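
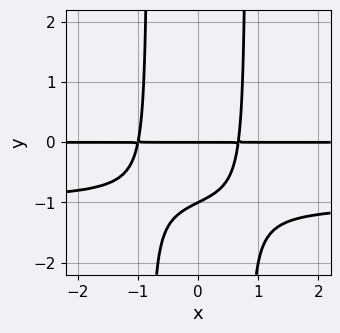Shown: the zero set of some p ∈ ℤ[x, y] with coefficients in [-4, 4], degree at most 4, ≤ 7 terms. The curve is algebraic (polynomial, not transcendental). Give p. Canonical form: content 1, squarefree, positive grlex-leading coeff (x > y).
(a) Degree: a generic line meets the curve in up to 4 points, so deg p = 4.
(b) From the axis intercepts and sections: the visible x-axis segment lies entirely on the curve; among the integer gridlines, it crosses the y-axis at y ∈ {-1, 0}.
(c) These observations pin down the coefficients.

3*x^2*y^2 + 3*x^2*y + x*y - 2*y^2 - 2*y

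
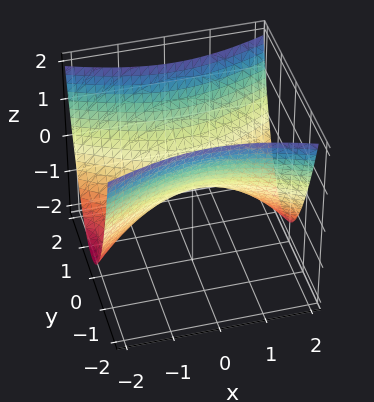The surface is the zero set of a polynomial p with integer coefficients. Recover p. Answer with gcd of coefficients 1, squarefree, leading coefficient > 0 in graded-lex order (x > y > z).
x^2 - 3*y^2 + 3*z

deg p = 2.
Symmetries: the y ↦ −y reflection is a symmetry, so y appears only in even powers; it's symmetric under x → −x, forcing even powers of x.
Reading off the gridlines: one y-axis crossing is at y = 0; it crosses the x-axis at the gridline x = 0; it meets the z-axis at z = 0 (among the integer gridlines).
Solving for integer coefficients yields p as stated.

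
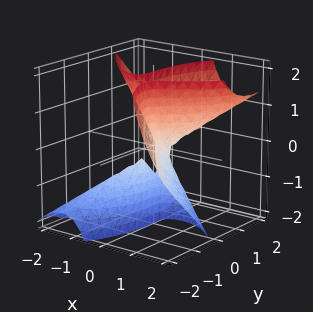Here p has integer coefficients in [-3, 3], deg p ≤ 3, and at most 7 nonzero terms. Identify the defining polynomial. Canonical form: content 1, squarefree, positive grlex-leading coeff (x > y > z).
1. deg p = 3.
2. From the visible intercepts: it crosses the y-axis at the gridline y = 0; every point of the z-axis in the box is on the surface; one x-axis crossing is at x = 0.
3. Together with the visible shape, these determine p as stated.

2*x^3 - 3*x*y*z - x*z^2 + y^3 - x^2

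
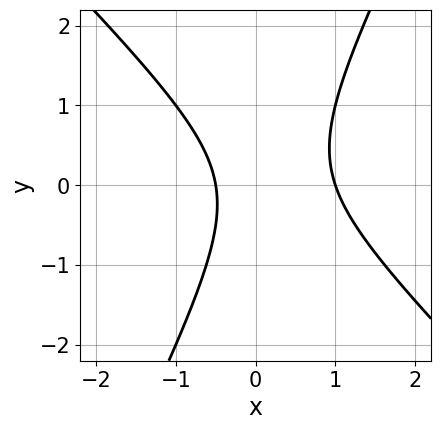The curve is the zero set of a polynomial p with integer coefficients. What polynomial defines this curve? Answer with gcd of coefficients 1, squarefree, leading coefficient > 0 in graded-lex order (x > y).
2*x^2 + x*y - y^2 - x - 1

1. deg p = 2.
2. Observable constraints: the curve avoids every integer y-axis point in the box; one x-axis crossing is at x = 1.
3. Together with the visible shape, these determine p as stated.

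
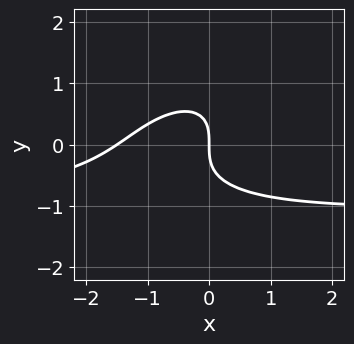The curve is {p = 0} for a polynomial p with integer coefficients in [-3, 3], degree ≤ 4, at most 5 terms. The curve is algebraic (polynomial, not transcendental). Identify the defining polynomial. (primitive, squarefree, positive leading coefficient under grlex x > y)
(a) The degree is 3 — a generic line meets the curve in up to 3 points.
(b) From the visible intercepts: it meets the x-axis at x = 0 (among the integer gridlines); one y-axis crossing is at y = 0.
(c) Assembling these constraints gives the stated polynomial.

2*x^2*y - 2*x*y^2 + 3*y^3 + 2*x^2 + 3*x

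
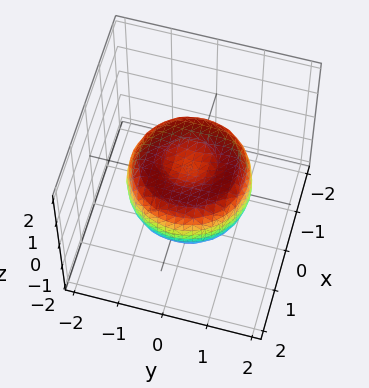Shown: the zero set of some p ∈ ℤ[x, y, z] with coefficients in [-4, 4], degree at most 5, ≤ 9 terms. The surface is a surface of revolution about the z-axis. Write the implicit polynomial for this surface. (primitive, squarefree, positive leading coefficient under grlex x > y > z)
2*x^4 + 4*x^2*y^2 + 2*y^4 - 3*x^2 - 3*y^2 + 3*z^2 - 1

First, the degree is 4 — no degree-3 surface has this shape.
Then, symmetry: every cross-section ⟂ z is a circle, so x, y appear only via x² + y².
Next, from the visible intercepts: a circular section at z = 0 has radius between 1 and 2.
Finally, the integer polynomial consistent with all of this is the stated p.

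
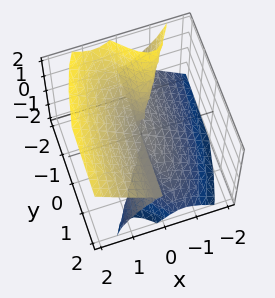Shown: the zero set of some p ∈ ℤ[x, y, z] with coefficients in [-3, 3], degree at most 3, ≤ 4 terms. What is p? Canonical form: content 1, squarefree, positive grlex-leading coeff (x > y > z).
(a) deg p = 3. No degree-2 surface has this shape.
(b) From the axis intercepts and sections: it crosses the x-axis at the gridline x = 0; the visible y-axis segment lies entirely on the surface.
(c) The integer polynomial consistent with all of this is the stated p.

2*x^3 - x*z^2 - y*z^2 - z^3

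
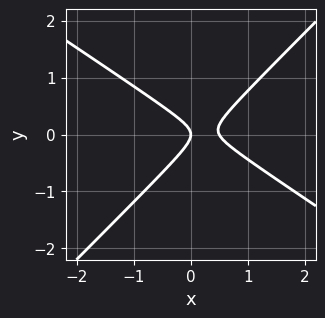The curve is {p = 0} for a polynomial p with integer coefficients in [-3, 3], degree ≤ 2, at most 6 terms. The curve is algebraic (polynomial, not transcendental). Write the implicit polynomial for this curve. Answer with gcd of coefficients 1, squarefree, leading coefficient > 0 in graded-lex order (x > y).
2*x^2 + x*y - 3*y^2 - x

(a) deg p = 2.
(b) Checking where it meets the axes: it crosses the x-axis at the gridline x = 0; it crosses the y-axis at the gridline y = 0.
(c) Fitting integer coefficients to these (and the overall shape) gives p.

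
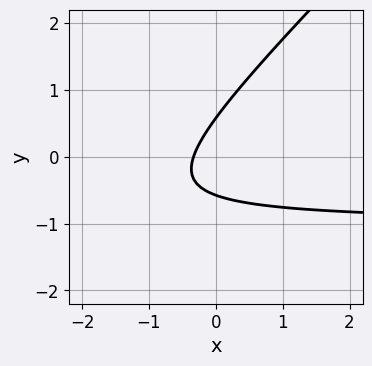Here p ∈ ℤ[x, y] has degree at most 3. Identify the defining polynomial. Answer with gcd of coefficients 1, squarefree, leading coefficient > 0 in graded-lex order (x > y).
3*x*y - 3*y^2 + 3*x + 1

1. deg p = 2. The shape is more complex than any degree-1 curve.
2. Solving for integer coefficients yields p as stated.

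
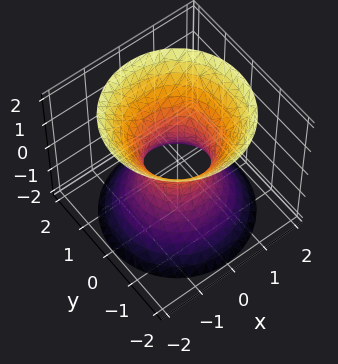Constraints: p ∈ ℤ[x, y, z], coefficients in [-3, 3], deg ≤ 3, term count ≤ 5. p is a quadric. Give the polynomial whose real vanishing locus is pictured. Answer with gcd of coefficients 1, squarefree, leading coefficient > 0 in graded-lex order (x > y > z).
3*x^2 + 3*y^2 - 2*z^2 - 2

First, degree: one connected sheet with a waist; a quadric, so deg p = 2.
Next, symmetries: it's symmetric under z → −z, forcing even powers of z; the z-axis is an axis of rotation, so x and y enter only as x² + y².
Next, from the axis intercepts and sections: no z-intercept at any integer in the box; a circular section at z = 2 has radius between 1 and 2.
Finally, matching integer coefficients to the picture gives p.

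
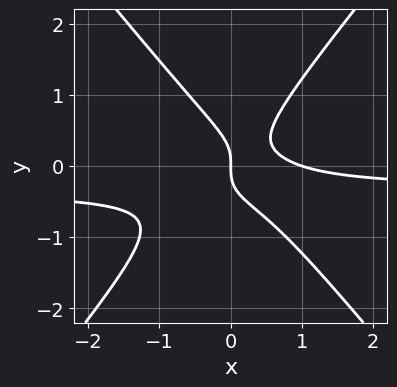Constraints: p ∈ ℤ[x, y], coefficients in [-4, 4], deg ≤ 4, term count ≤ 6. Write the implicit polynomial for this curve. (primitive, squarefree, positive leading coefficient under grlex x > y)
1. The degree is 3 — no degree-2 curve has this shape.
2. Against the integer gridlines: it meets the y-axis at y = 0 (among the integer gridlines); the x-axis gridline crossings are at x ∈ {0, 1}.
3. Putting this together gives p.

3*x^2*y - 2*y^3 + x^2 - x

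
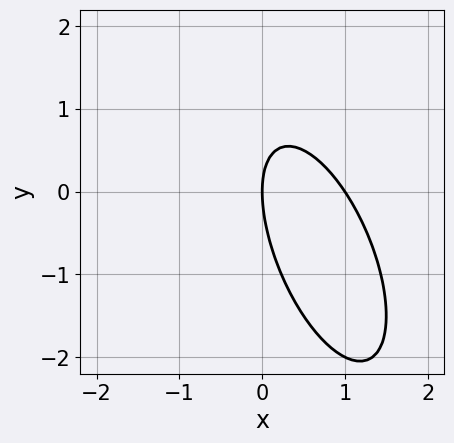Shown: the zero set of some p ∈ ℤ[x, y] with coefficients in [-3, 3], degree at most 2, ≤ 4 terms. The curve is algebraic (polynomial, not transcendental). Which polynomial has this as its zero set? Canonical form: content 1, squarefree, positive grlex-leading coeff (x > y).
3*x^2 + 2*x*y + y^2 - 3*x

1. deg p = 2.
2. Against the integer gridlines: it crosses the y-axis at the gridline y = 0; the x-axis gridline crossings are at x ∈ {0, 1}.
3. These observations pin down the coefficients.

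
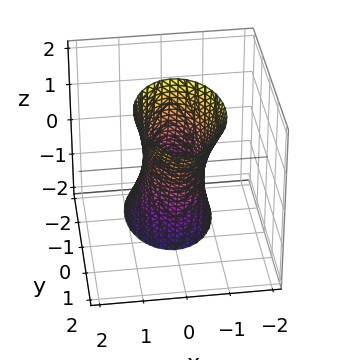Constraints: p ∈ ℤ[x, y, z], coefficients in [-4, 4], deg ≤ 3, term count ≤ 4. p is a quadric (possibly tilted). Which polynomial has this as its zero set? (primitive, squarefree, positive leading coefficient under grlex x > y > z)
2*x^2 + y^2 - y*z - 1

1. Degree: the shape is more complex than any degree-1 surface, so deg p = 2.
2. From the visible intercepts: the surface avoids every integer z-axis point in the box; among the integer gridlines, it crosses the y-axis at y ∈ {-1, 1}.
3. Fitting integer coefficients to these (and the overall shape) gives p.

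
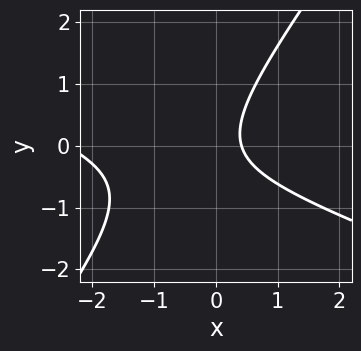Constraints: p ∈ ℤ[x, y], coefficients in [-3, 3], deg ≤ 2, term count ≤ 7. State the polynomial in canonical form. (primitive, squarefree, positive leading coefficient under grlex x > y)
x^2 + 2*x*y - 2*y^2 + 2*x - 1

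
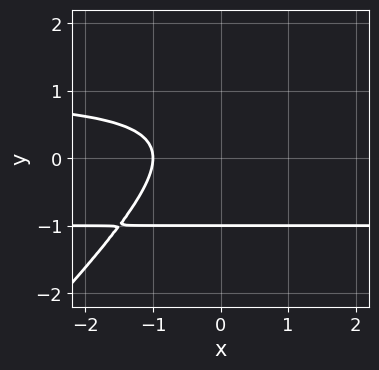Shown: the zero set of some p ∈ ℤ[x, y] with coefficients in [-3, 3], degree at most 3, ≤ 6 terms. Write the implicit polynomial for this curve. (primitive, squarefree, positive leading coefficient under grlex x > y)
First, the degree is 3 — the shape is more complex than any degree-2 curve.
Next, against the integer gridlines: it crosses the x-axis at the gridline x = -1; it crosses the y-axis at the gridline y = -1.
Finally, the integer polynomial consistent with all of this is the stated p.

x*y^2 - y^3 - x - 1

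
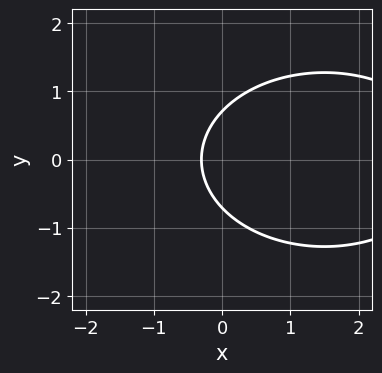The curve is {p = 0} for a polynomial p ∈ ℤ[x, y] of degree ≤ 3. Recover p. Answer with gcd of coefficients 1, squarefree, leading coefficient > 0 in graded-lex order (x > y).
(a) The degree is 2 — a generic line meets the curve in up to 2 points.
(b) Symmetries: it's symmetric under y → −y, forcing even powers of y.
(c) Fitting integer coefficients to these (and the overall shape) gives p.

x^2 + 2*y^2 - 3*x - 1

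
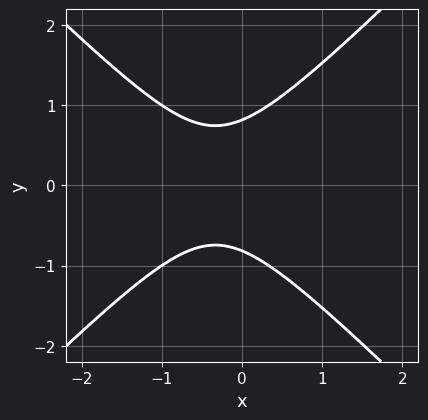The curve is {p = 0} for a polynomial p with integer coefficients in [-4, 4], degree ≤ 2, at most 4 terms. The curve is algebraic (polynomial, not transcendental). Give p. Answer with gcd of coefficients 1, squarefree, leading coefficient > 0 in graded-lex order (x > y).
3*x^2 - 3*y^2 + 2*x + 2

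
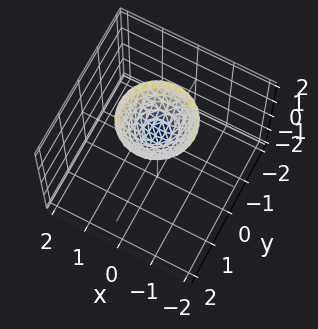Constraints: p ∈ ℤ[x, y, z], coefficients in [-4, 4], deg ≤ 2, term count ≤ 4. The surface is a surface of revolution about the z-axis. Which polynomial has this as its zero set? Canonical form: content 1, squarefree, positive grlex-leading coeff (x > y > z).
x^2 + y^2 - z + 1

1. Degree: no degree-1 surface has this shape, so deg p = 2.
2. By symmetry, the z-axis is an axis of rotation, so x and y enter only as x² + y².
3. Observable constraints: the surface avoids every integer y-axis point in the box; the surface avoids every integer x-axis point in the box; a circular section at z = 2 has radius exactly 1.
4. Fitting integer coefficients to these (and the overall shape) gives p. Check: (0, 0, 1) on the z-axis lies on the surface, and p(0, 0, 1) = 0. ✓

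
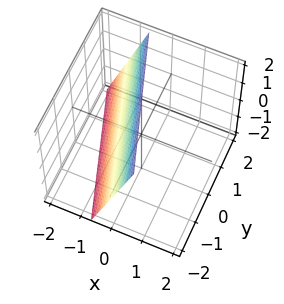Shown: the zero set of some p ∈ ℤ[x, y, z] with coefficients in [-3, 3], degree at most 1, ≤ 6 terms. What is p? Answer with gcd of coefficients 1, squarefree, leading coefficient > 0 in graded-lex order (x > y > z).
3*x + y - z + 2

First, the degree is 1 — the surface is flat (a plane).
Next, reading off the gridlines: it crosses the z-axis at the gridline z = 2; one y-axis crossing is at y = -2.
Finally, fitting integer coefficients to these (and the overall shape) gives p.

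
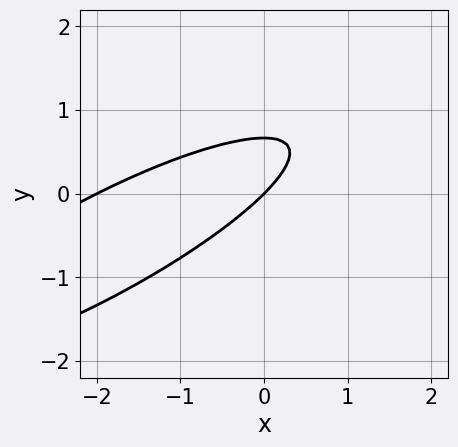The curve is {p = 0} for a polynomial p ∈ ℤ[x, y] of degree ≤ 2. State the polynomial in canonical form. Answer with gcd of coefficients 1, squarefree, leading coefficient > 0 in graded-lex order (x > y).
x^2 - 3*x*y + 3*y^2 + 2*x - 2*y

First, the degree is 2 — a generic line meets the curve in up to 2 points.
Next, observable constraints: one y-axis crossing is at y = 0; among the integer gridlines, it crosses the x-axis at x ∈ {-2, 0}.
Finally, matching integer coefficients to the picture gives p.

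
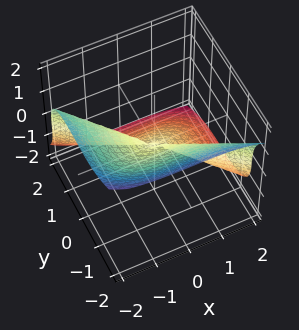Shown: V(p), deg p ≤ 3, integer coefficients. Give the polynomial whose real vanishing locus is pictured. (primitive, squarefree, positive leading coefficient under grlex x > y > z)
x^3 + 2*y^3 + 3*z^3

1. Degree: no degree-2 surface has this shape, so deg p = 3.
2. From the visible intercepts: it crosses the z-axis at the gridline z = 0; one x-axis crossing is at x = 0; it meets the y-axis at y = 0 (among the integer gridlines).
3. Fitting integer coefficients to these (and the overall shape) gives p.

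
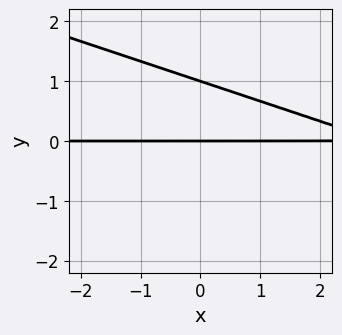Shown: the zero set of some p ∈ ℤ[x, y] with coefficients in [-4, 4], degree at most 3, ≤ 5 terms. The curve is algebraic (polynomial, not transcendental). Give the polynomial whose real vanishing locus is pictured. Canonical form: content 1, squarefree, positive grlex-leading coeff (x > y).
x*y + 3*y^2 - 3*y

(a) Degree: a generic line meets the curve in up to 2 points, so deg p = 2.
(b) From the visible intercepts: among the integer gridlines, it crosses the y-axis at y ∈ {0, 1}; the visible x-axis segment lies entirely on the curve.
(c) Solving for integer coefficients yields p as stated.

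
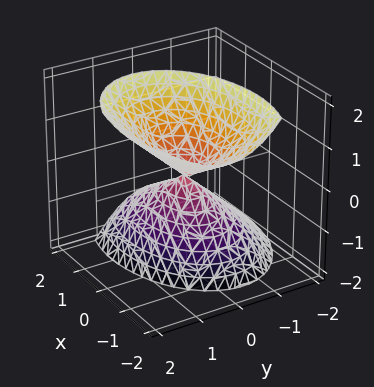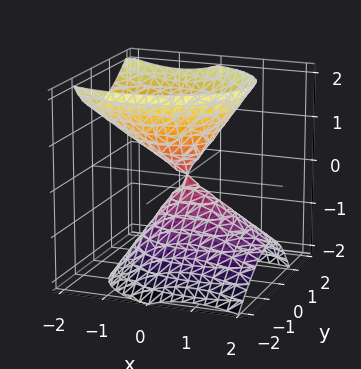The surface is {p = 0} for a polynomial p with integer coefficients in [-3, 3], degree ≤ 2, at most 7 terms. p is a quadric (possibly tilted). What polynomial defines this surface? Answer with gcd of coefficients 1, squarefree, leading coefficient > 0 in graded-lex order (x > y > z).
1. The picture has 2 separate pieces. They look like related sheets of one shape, so recover p as a whole.
2. The degree is 2 — the shape is more complex than any degree-1 surface.
3. Checking where it meets the axes: it meets the z-axis at z = 0 (among the integer gridlines); it crosses the x-axis at the gridline x = 0; it crosses the y-axis at the gridline y = 0.
4. Putting this together gives p.

x^2 + x*z + 2*y^2 - y*z - z^2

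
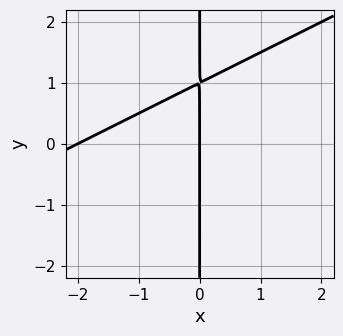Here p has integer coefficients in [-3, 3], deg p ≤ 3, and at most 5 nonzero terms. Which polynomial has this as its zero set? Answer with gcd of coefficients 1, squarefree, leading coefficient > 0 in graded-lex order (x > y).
x^2 - 2*x*y + 2*x

First, the degree is 2 — no degree-1 curve has this shape.
Then, from the visible intercepts: the x-axis gridline crossings are at x ∈ {-2, 0}; every point of the y-axis in the box is on the curve.
Finally, putting this together gives p.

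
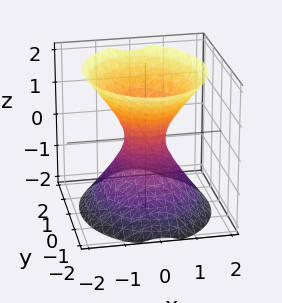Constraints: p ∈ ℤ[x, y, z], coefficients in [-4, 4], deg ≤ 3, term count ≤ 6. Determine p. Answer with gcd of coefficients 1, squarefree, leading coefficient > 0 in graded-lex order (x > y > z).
3*x^2 + 2*y^2 - 2*z^2 - 1

The degree is 2 — an hourglass — one-sheet hyperboloid; a quadric.
Symmetries: mirror symmetry y ↦ −y ⇒ only even powers of y; it's symmetric under x → −x, forcing even powers of x; the z ↦ −z reflection is a symmetry, so z appears only in even powers.
Checking where it meets the axes: no z-intercept at any integer in the box.
Putting this together gives p.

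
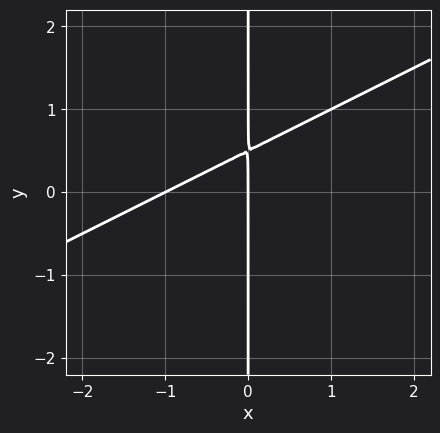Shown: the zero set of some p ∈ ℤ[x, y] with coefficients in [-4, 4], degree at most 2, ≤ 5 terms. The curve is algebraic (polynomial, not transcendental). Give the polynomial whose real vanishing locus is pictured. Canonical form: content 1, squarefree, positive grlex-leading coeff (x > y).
First, degree: a generic line meets the curve in up to 2 points, so deg p = 2.
Then, from the axis intercepts and sections: the visible y-axis segment lies entirely on the curve; among the integer gridlines, it crosses the x-axis at x ∈ {-1, 0}.
Finally, assembling these constraints gives the stated polynomial.

x^2 - 2*x*y + x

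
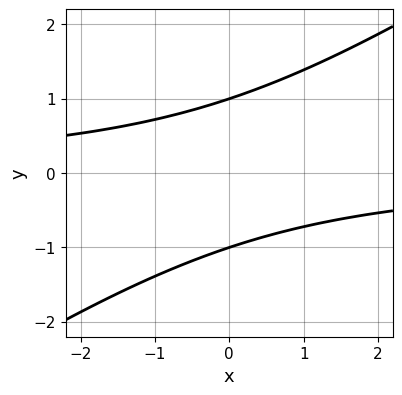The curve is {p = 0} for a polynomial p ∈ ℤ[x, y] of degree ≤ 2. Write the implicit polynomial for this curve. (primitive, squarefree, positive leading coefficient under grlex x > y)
1. The degree is 2 — no degree-1 curve has this shape.
2. Against the integer gridlines: the y-axis gridline crossings are at y ∈ {-1, 1}; the curve avoids every integer x-axis point in the box.
3. Together with the visible shape, these determine p as stated.

2*x*y - 3*y^2 + 3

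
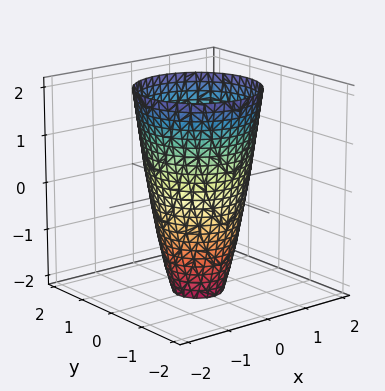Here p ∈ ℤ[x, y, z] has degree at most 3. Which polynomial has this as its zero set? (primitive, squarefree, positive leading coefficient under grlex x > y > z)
Degree: the shape is more complex than any degree-1 surface, so deg p = 2.
By symmetry, every cross-section ⟂ z is a circle, so x, y appear only via x² + y².
Observable constraints: the x-axis gridline crossings are at x ∈ {-1, 1}; no z-intercept at any integer in the box.
Together with the visible shape, these determine p as stated. Check: (0, -1, 0) on the y-axis lies on the surface, and p(0, -1, 0) = 0. ✓

3*x^2 + 3*y^2 - z - 3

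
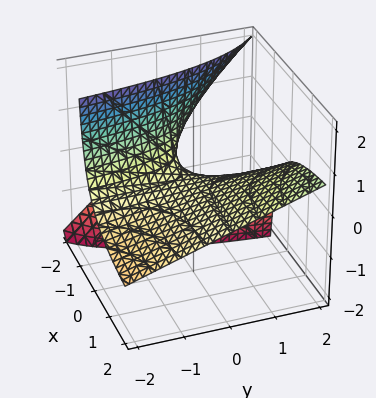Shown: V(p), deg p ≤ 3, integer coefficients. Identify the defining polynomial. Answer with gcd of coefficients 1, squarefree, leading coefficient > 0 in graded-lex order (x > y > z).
(a) deg p = 2. A generic line meets the surface in up to 2 points.
(b) Checking where it meets the axes: every point of the y-axis in the box is on the surface; it crosses the z-axis at the gridline z = 0.
(c) Putting this together gives p. Check: (1, 0, 0) on the x-axis lies on the surface, and p(1, 0, 0) = 0. ✓

x*y - 2*x*z - 2*z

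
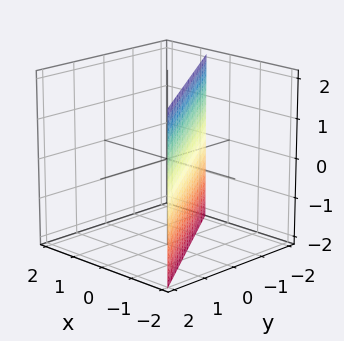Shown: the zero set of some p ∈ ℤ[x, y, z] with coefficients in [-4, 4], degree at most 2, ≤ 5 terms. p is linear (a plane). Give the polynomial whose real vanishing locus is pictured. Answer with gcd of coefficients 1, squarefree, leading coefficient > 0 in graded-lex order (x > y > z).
3*x + 2*y + 2

1. The degree is 1 — the surface is flat (a plane).
2. Against the integer gridlines: it crosses the y-axis at the gridline y = -1; no z-intercept at any integer in the box.
3. Putting this together gives p.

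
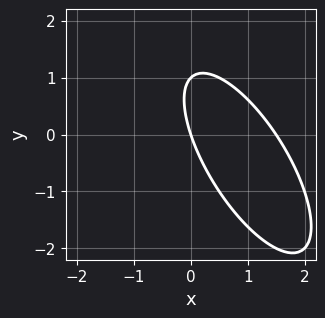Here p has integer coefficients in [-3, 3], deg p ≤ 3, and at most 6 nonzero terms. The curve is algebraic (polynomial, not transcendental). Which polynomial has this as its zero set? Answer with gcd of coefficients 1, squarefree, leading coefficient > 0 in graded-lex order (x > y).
(a) The degree is 2 — no degree-1 curve has this shape.
(b) Reading off the gridlines: it crosses the x-axis at the gridline x = 0; among the integer gridlines, it crosses the y-axis at y ∈ {0, 1}.
(c) These observations pin down the coefficients.

2*x^2 + 2*x*y + y^2 - 3*x - y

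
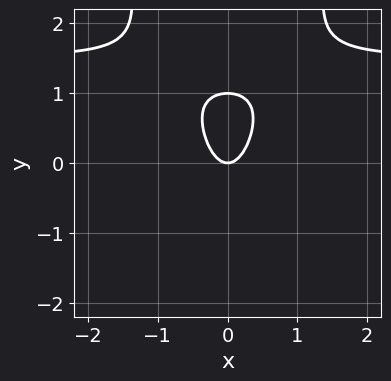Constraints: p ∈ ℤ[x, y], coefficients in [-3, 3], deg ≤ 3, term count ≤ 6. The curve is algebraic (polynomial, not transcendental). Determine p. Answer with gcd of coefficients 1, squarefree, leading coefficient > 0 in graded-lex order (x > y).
deg p = 3. No degree-2 curve has this shape.
Symmetries: it's symmetric under x → −x, forcing even powers of x.
From the axis intercepts and sections: the y-axis gridline crossings are at y ∈ {0, 1}; one x-axis crossing is at x = 0.
Fitting integer coefficients to these (and the overall shape) gives p.

2*x^2*y - 3*x^2 - y^2 + y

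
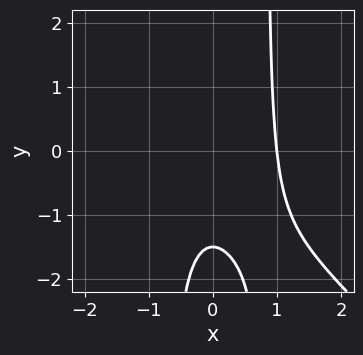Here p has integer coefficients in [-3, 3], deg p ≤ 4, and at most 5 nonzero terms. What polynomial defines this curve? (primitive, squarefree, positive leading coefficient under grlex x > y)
3*x^3 + 3*x^2*y - 2*y - 3

1. deg p = 3. The shape is more complex than any degree-2 curve.
2. From the axis intercepts and sections: one x-axis crossing is at x = 1.
3. Matching integer coefficients to the picture gives p.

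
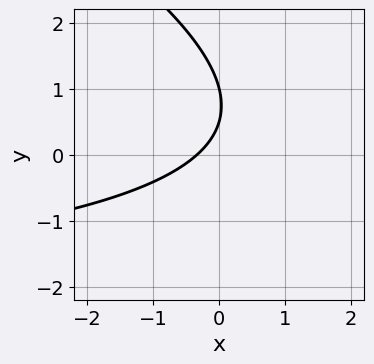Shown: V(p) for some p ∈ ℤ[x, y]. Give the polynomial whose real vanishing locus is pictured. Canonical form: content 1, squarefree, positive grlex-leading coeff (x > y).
x*y + 2*y^2 + 3*x - 3*y + 1

1. The degree is 2 — a generic line meets the curve in up to 2 points.
2. From the visible intercepts: it meets the y-axis at y = 1 (among the integer gridlines).
3. Fitting integer coefficients to these (and the overall shape) gives p.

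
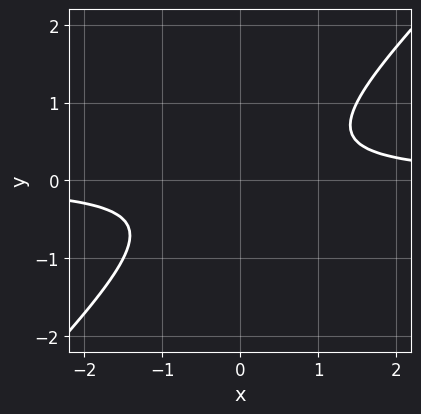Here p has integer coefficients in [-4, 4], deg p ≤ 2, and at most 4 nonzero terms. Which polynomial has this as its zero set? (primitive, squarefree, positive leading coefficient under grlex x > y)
(a) deg p = 2. No degree-1 curve has this shape.
(b) Observable constraints: it misses every integer gridline on the y-axis; the curve avoids every integer x-axis point in the box.
(c) Assembling these constraints gives the stated polynomial.

2*x*y - 2*y^2 - 1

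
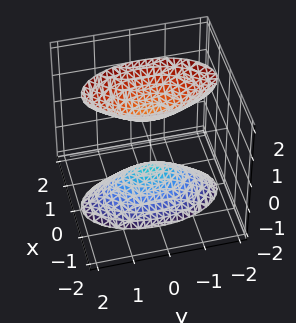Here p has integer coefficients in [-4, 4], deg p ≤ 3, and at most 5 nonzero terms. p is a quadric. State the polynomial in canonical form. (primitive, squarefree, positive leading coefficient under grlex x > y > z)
3*x^2 + y^2 - z^2 + 1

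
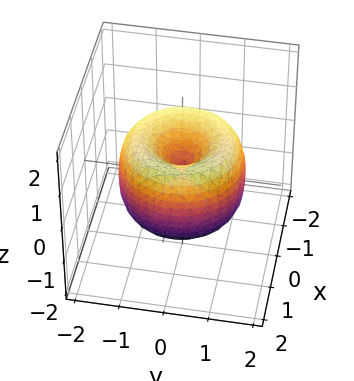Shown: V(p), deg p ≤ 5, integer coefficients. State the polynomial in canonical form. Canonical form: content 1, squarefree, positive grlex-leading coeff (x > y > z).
x^4 + 2*x^2*y^2 + y^4 - 2*x^2 - 2*y^2 + z^2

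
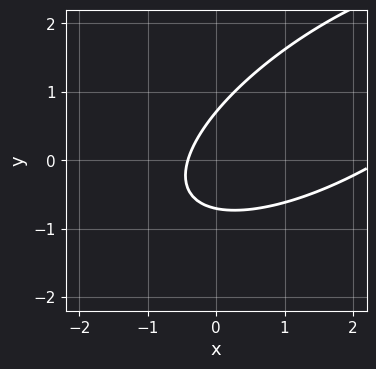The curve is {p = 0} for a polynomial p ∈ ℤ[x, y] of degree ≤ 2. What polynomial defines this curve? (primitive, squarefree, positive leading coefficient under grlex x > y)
First, deg p = 2. No degree-1 curve has this shape.
Finally, matching integer coefficients to the picture gives p.

x^2 - 2*x*y + 2*y^2 - 2*x - 1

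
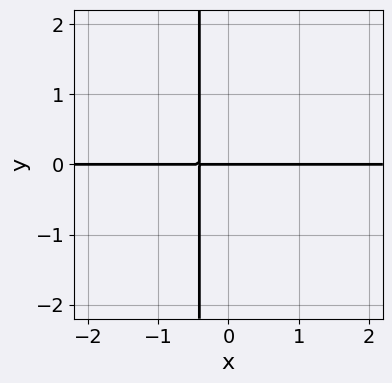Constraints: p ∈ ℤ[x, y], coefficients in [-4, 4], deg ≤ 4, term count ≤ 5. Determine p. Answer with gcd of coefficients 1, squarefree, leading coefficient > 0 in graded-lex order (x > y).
deg p = 3.
From the axis intercepts and sections: it crosses the y-axis at the gridline y = 0; the visible x-axis segment lies entirely on the curve.
Solving for integer coefficients yields p as stated.

x^2*y - 2*x*y - y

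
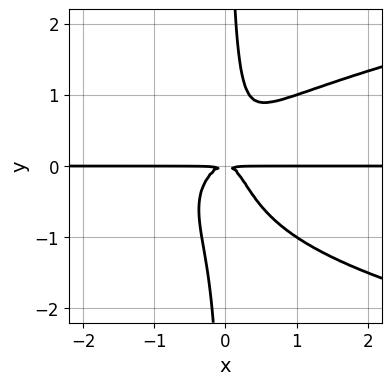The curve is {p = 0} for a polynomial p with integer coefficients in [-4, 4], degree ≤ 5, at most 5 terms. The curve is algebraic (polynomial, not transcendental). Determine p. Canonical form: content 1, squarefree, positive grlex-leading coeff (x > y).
3*x*y^3 - 3*x^2*y + x*y^2 - y^2

1. The degree is 4 — no degree-3 curve has this shape.
2. From the axis intercepts and sections: every point of the x-axis in the box is on the curve.
3. The integer polynomial consistent with all of this is the stated p.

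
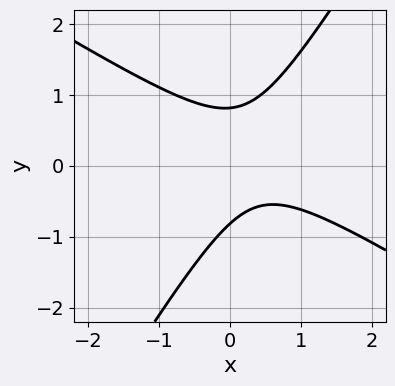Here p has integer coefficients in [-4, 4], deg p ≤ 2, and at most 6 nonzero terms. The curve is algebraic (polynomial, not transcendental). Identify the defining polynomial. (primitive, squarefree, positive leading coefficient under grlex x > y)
3*x^2 + 3*x*y - 3*y^2 - 2*x + 2

First, degree: the shape is more complex than any degree-1 curve, so deg p = 2.
Next, reading off the gridlines: no x-intercept at any integer in the box.
Finally, assembling these constraints gives the stated polynomial.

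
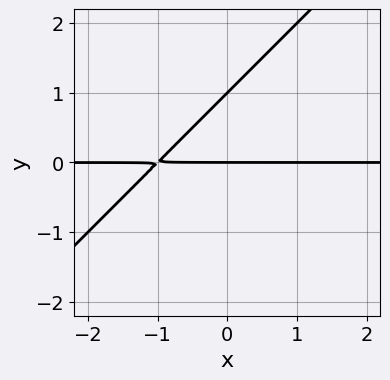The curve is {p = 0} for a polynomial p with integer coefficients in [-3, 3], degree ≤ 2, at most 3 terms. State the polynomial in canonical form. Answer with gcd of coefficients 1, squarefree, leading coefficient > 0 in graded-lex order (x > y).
(a) Degree: no degree-1 curve has this shape, so deg p = 2.
(b) From the visible intercepts: every point of the x-axis in the box is on the curve; the y-axis gridline crossings are at y ∈ {0, 1}.
(c) Together with the visible shape, these determine p as stated.

x*y - y^2 + y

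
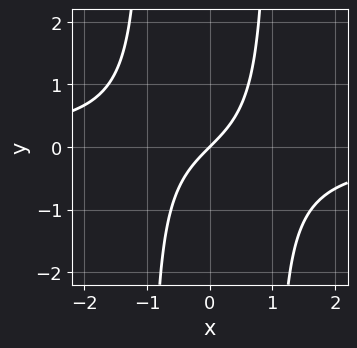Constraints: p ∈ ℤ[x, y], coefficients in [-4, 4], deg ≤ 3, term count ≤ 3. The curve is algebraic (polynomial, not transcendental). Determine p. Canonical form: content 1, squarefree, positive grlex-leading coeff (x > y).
First, the degree is 3 — no degree-2 curve has this shape.
Then, from the axis intercepts and sections: one x-axis crossing is at x = 0; it crosses the y-axis at the gridline y = 0.
Finally, the integer polynomial consistent with all of this is the stated p.

x^2*y + x - y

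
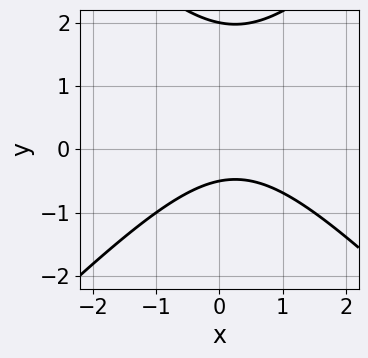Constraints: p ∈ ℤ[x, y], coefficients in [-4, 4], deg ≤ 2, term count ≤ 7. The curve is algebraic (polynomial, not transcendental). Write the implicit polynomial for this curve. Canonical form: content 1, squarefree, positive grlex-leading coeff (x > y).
2*x^2 - 2*y^2 - x + 3*y + 2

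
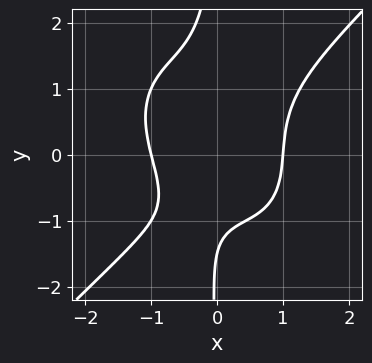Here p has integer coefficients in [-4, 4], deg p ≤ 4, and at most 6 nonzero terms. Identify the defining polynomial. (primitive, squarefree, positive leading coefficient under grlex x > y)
1. deg p = 4. A generic line meets the curve in up to 4 points.
2. Checking where it meets the axes: the x-axis gridline crossings are at x ∈ {-1, 1}.
3. Solving for integer coefficients yields p as stated.

3*x^4 - 3*x*y^3 + x*y - 2*y - 3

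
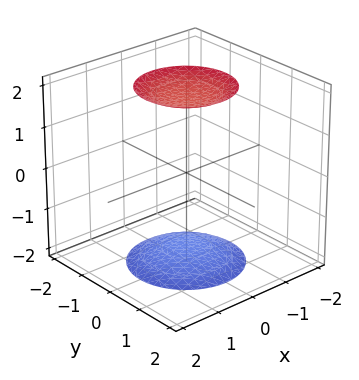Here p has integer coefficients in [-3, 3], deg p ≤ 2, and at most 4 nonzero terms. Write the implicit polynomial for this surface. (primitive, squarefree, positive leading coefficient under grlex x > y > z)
1. There are 2 components. They look like related sheets of one shape, so recover p as a whole.
2. deg p = 2. No degree-1 surface has this shape.
3. Symmetry: every cross-section ⟂ z is a circle, so x, y appear only via x² + y².
4. Reading off the gridlines: a circular section at z = 2 has radius exactly 1; it misses every integer gridline on the x-axis; no y-intercept at any integer in the box.
5. Solving for integer coefficients yields p as stated.

x^2 + y^2 - z^2 + 3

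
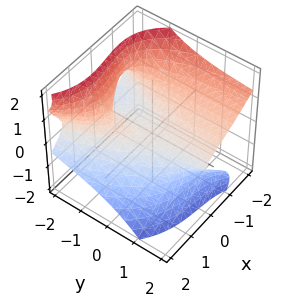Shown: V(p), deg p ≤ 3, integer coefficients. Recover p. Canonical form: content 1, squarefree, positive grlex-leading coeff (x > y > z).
x^3 + 3*y*z^2 + 2*z^3 + x*y + 2*z

1. The degree is 3 — a generic line meets the surface in up to 3 points.
2. From the axis intercepts and sections: it crosses the z-axis at the gridline z = 0; it meets the x-axis at x = 0 (among the integer gridlines); the visible y-axis segment lies entirely on the surface.
3. Matching integer coefficients to the picture gives p.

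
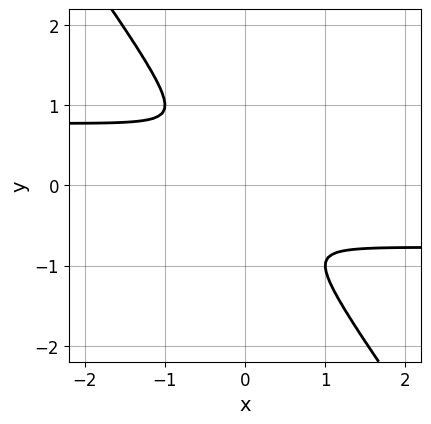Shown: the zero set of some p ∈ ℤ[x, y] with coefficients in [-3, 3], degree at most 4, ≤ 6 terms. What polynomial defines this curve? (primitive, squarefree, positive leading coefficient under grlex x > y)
3*x^2*y^2 - 2*x*y^3 - 3*y^4 - 2*x^2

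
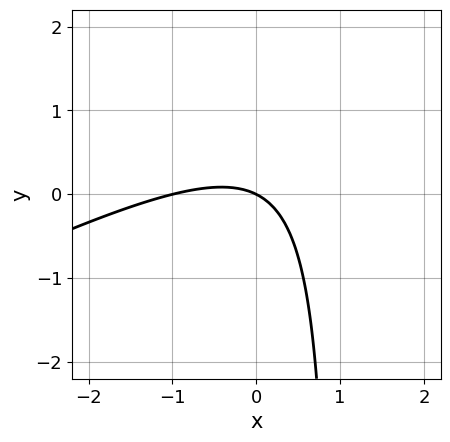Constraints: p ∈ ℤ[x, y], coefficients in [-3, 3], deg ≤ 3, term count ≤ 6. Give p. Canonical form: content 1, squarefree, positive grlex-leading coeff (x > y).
1. deg p = 2. A generic line meets the curve in up to 2 points.
2. Reading off the gridlines: the x-axis gridline crossings are at x ∈ {-1, 0}; it crosses the y-axis at the gridline y = 0.
3. These observations pin down the coefficients.

x^2 - 2*x*y + x + 2*y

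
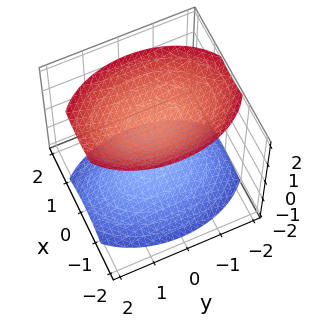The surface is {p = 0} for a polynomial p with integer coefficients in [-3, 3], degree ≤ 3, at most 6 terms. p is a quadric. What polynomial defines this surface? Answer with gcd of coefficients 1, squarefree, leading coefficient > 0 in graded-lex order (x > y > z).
First, the picture has 2 separate pieces. Treating them together as one polynomial.
Then, the degree is 2 — two sheets facing apart; a quadric.
Then, symmetries: it's symmetric under y → −y, forcing even powers of y; the z ↦ −z reflection is a symmetry, so z appears only in even powers; mirror symmetry x ↦ −x ⇒ only even powers of x.
Next, observable constraints: it misses every integer gridline on the x-axis; the surface avoids every integer y-axis point in the box.
Finally, together with the visible shape, these determine p as stated.

2*x^2 + y^2 - 2*z^2 + 3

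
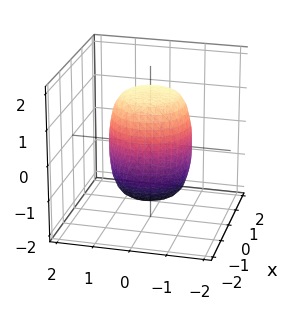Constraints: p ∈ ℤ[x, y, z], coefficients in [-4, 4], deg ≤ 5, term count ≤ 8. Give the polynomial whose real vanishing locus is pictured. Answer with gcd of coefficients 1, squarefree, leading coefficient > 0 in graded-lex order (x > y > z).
(a) deg p = 4.
(b) By symmetry, every cross-section ⟂ z is a circle, so x, y appear only via x² + y².
(c) From the visible intercepts: a circular section at z = 1 has radius exactly 1.
(d) Assembling these constraints gives the stated polynomial.

2*x^4 + 4*x^2*y^2 + 2*y^4 - x^2 - y^2 + z^2 - 2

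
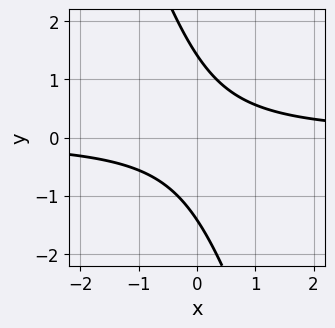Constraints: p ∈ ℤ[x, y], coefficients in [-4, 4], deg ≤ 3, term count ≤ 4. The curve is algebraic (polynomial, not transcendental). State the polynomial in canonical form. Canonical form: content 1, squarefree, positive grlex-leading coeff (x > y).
3*x*y + y^2 - 2

1. deg p = 2. The shape is more complex than any degree-1 curve.
2. From the axis intercepts and sections: no x-intercept at any integer in the box.
3. These observations pin down the coefficients.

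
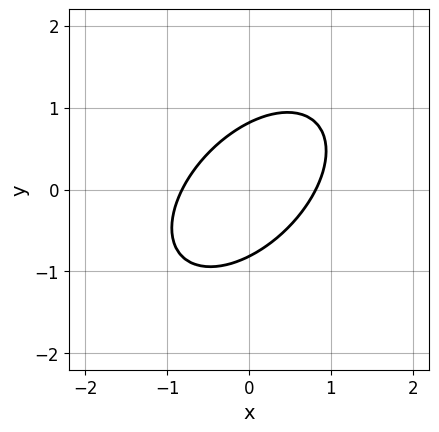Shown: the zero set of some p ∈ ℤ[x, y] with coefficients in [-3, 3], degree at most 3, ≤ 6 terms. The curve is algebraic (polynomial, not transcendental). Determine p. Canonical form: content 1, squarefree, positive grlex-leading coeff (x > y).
First, the degree is 2 — the shape is more complex than any degree-1 curve.
Finally, putting this together gives p.

3*x^2 - 3*x*y + 3*y^2 - 2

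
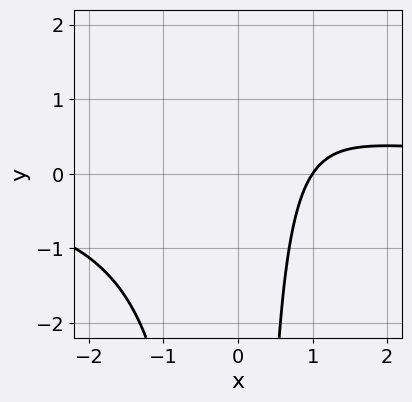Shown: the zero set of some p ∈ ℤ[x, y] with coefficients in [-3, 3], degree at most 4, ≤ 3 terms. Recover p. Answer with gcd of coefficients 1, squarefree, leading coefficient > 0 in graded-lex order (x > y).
2*x^2*y - 3*x + 3

First, degree: a generic line meets the curve in up to 3 points, so deg p = 3.
Then, observable constraints: it crosses the x-axis at the gridline x = 1; the curve avoids every integer y-axis point in the box.
Finally, matching integer coefficients to the picture gives p.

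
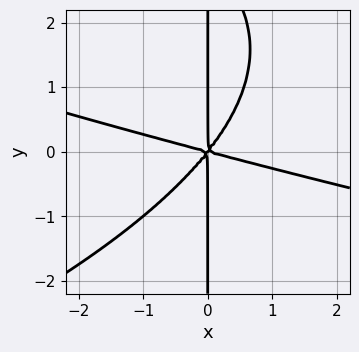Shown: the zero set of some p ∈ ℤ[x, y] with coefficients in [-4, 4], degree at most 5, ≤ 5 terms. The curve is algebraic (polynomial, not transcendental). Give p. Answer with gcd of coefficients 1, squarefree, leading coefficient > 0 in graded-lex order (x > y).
x*y^3 + x^3 + 3*x^2*y - 3*x*y^2

(a) Degree: no degree-3 curve has this shape, so deg p = 4.
(b) From the axis intercepts and sections: every point of the y-axis in the box is on the curve; it meets the x-axis at x = 0 (among the integer gridlines).
(c) Putting this together gives p.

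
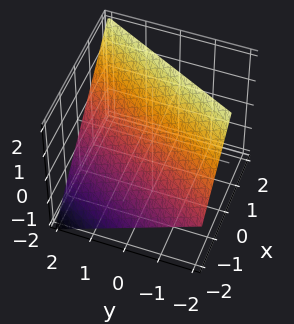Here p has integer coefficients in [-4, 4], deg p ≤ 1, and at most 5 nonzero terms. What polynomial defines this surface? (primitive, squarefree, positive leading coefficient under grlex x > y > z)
2*x - y - 2*z + 2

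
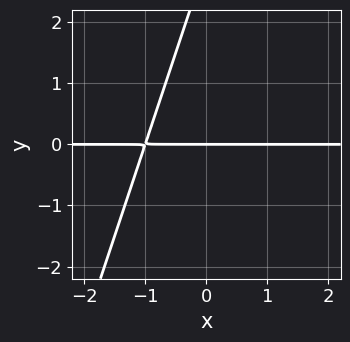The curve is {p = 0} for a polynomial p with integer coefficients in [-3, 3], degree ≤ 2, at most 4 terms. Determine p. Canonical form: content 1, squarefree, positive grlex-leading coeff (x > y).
(a) The degree is 2 — no degree-1 curve has this shape.
(b) Observable constraints: one y-axis crossing is at y = 0; every point of the x-axis in the box is on the curve.
(c) The integer polynomial consistent with all of this is the stated p.

3*x*y - y^2 + 3*y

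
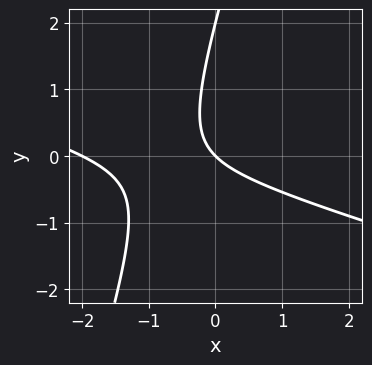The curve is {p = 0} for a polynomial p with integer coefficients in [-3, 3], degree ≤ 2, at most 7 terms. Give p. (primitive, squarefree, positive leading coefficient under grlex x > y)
x^2 + 3*x*y - y^2 + 2*x + 2*y

First, degree: a generic line meets the curve in up to 2 points, so deg p = 2.
Next, from the visible intercepts: among the integer gridlines, it crosses the x-axis at x ∈ {-2, 0}; among the integer gridlines, it crosses the y-axis at y ∈ {0, 2}.
Finally, solving for integer coefficients yields p as stated.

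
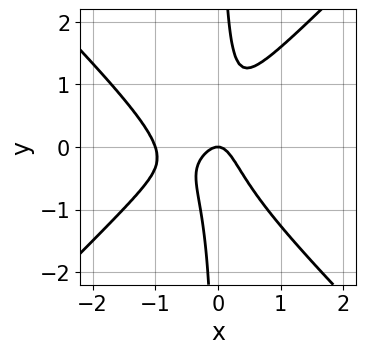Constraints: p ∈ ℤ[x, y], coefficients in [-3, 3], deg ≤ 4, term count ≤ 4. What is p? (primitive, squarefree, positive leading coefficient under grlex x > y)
3*x^3 - 3*x*y^2 + 3*x^2 + y

(a) The degree is 3 — the shape is more complex than any degree-2 curve.
(b) From the axis intercepts and sections: it crosses the y-axis at the gridline y = 0; among the integer gridlines, it crosses the x-axis at x ∈ {-1, 0}.
(c) Putting this together gives p.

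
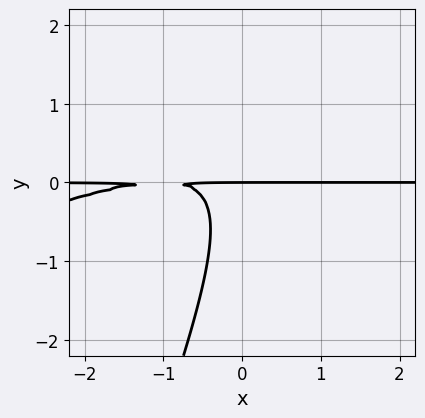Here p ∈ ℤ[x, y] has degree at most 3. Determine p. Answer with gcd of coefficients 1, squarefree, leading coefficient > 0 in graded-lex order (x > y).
deg p = 3. No degree-2 curve has this shape.
Observable constraints: every point of the x-axis in the box is on the curve; one y-axis crossing is at y = 0.
Assembling these constraints gives the stated polynomial.

x^2*y - 3*x*y^2 + y^3 + 2*x*y + y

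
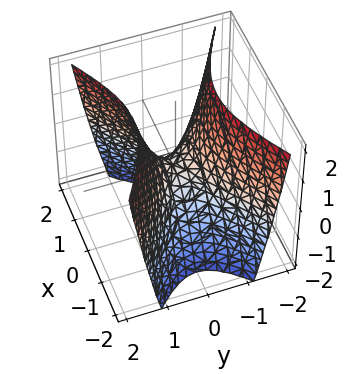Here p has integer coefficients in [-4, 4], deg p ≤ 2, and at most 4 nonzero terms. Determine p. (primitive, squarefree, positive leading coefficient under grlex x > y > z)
The degree is 2 — a hyperbolic paraboloid; a quadric.
Symmetries: the x ↦ −x reflection is a symmetry, so x appears only in even powers; mirror symmetry y ↦ −y ⇒ only even powers of y.
Against the integer gridlines: it crosses the z-axis at the gridline z = 0; it meets the y-axis at y = 0 (among the integer gridlines); one x-axis crossing is at x = 0.
Putting this together gives p.

x^2 - 2*y^2 + z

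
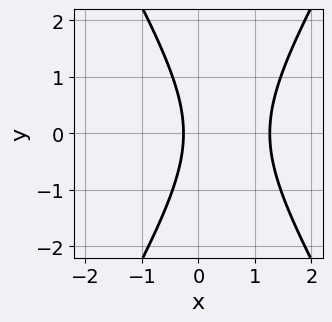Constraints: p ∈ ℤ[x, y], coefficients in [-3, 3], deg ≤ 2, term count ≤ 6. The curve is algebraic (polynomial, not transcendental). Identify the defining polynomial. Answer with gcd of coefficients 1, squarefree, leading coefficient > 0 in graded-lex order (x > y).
1. Degree: the shape is more complex than any degree-1 curve, so deg p = 2.
2. Symmetries: it's symmetric under y → −y, forcing even powers of y.
3. Checking where it meets the axes: the curve avoids every integer y-axis point in the box.
4. Together with the visible shape, these determine p as stated.

3*x^2 - y^2 - 3*x - 1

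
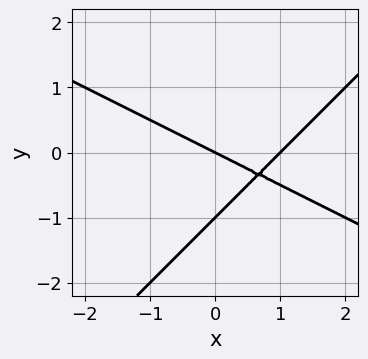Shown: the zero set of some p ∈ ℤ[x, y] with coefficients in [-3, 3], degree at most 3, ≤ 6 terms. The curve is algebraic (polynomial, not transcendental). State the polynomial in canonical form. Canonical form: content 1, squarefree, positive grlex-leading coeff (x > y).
x^2 + x*y - 2*y^2 - x - 2*y

First, the degree is 2 — no degree-1 curve has this shape.
Next, observable constraints: the x-axis gridline crossings are at x ∈ {0, 1}; the y-axis gridline crossings are at y ∈ {-1, 0}.
Finally, putting this together gives p.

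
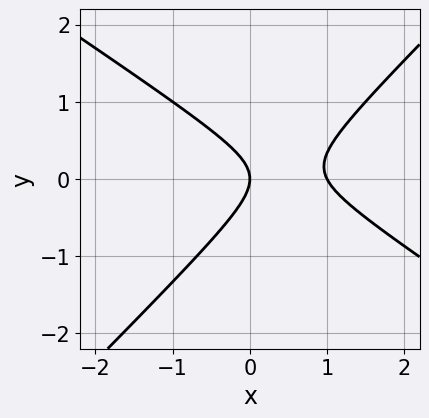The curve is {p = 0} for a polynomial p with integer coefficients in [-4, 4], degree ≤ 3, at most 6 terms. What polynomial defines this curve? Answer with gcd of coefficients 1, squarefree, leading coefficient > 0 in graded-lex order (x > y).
2*x^2 + x*y - 3*y^2 - 2*x

1. The degree is 2 — no degree-1 curve has this shape.
2. From the axis intercepts and sections: it crosses the y-axis at the gridline y = 0; among the integer gridlines, it crosses the x-axis at x ∈ {0, 1}.
3. The integer polynomial consistent with all of this is the stated p.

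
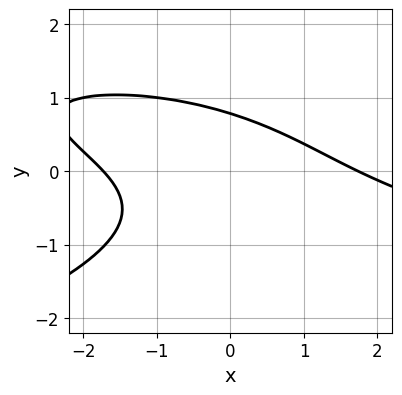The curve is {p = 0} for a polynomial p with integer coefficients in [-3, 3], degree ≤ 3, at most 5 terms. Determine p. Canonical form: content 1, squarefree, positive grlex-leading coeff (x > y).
3*y^3 + x^2 + 3*x*y + 2*y - 3

1. deg p = 3. No degree-2 curve has this shape.
2. Solving for integer coefficients yields p as stated.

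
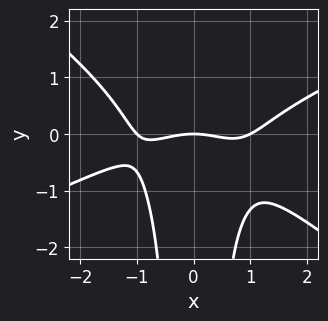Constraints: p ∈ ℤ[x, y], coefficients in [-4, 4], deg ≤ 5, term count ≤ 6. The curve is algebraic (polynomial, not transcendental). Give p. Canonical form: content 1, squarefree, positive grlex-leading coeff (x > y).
Degree: a generic line meets the curve in up to 4 points, so deg p = 4.
From the visible intercepts: among the integer gridlines, it crosses the x-axis at x ∈ {-1, 0, 1}; it crosses the y-axis at the gridline y = 0.
These observations pin down the coefficients.

x^4 - x^3*y - 3*x^2*y^2 - x^2 - 3*y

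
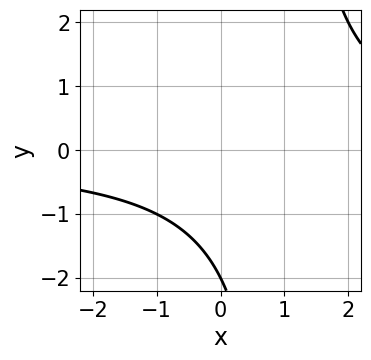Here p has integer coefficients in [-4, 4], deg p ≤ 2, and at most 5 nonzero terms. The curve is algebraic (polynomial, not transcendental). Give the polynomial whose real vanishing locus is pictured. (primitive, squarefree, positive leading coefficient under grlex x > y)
(a) Degree: a generic line meets the curve in up to 2 points, so deg p = 2.
(b) From the visible intercepts: it meets the y-axis at y = -2 (among the integer gridlines); the curve avoids every integer x-axis point in the box.
(c) The integer polynomial consistent with all of this is the stated p.

x*y - y - 2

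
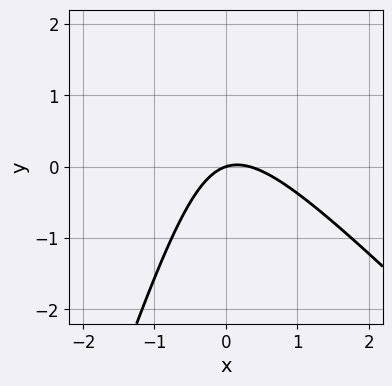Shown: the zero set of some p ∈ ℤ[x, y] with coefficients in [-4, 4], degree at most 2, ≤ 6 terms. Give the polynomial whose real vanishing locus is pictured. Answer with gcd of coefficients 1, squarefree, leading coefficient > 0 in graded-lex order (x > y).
(a) The degree is 2 — no degree-1 curve has this shape.
(b) From the axis intercepts and sections: it meets the y-axis at y = 0 (among the integer gridlines); one x-axis crossing is at x = 0.
(c) Solving for integer coefficients yields p as stated.

3*x^2 + 2*x*y - y^2 - x + 3*y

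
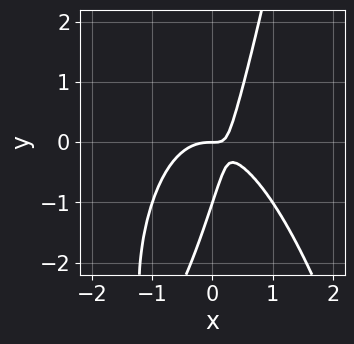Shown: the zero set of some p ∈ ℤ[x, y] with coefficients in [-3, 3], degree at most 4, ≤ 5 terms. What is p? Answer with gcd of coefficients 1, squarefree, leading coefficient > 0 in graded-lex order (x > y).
3*x^3 + 3*x*y - y^2 - y

1. The degree is 3 — a generic line meets the curve in up to 3 points.
2. From the axis intercepts and sections: among the integer gridlines, it crosses the y-axis at y ∈ {-1, 0}; one x-axis crossing is at x = 0.
3. Assembling these constraints gives the stated polynomial.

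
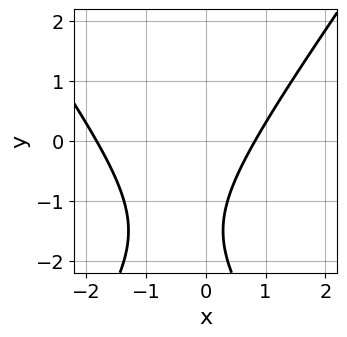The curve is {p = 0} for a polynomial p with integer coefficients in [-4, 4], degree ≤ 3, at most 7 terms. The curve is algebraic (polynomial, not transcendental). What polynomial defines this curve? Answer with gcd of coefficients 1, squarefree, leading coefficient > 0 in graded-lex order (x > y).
(a) deg p = 2. No degree-1 curve has this shape.
(b) Observable constraints: the curve avoids every integer y-axis point in the box.
(c) Assembling these constraints gives the stated polynomial.

2*x^2 - y^2 + 2*x - 3*y - 3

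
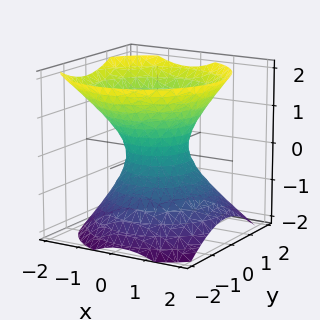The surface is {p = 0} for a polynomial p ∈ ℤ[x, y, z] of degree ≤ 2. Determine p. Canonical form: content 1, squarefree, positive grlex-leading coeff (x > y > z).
3*x^2 + x*z + 3*y^2 - 3*z^2 - 2

1. deg p = 2.
2. Observable constraints: it misses every integer gridline on the z-axis.
3. The integer polynomial consistent with all of this is the stated p.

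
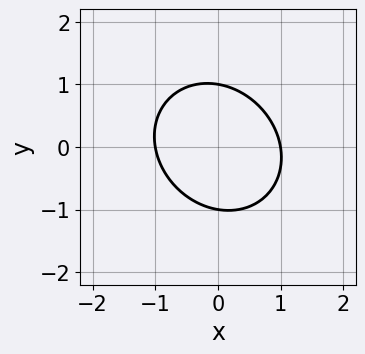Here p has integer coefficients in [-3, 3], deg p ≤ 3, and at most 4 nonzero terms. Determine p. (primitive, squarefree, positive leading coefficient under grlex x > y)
3*x^2 + x*y + 3*y^2 - 3

First, degree: no degree-1 curve has this shape, so deg p = 2.
Then, from the axis intercepts and sections: among the integer gridlines, it crosses the x-axis at x ∈ {-1, 1}; the y-axis gridline crossings are at y ∈ {-1, 1}.
Finally, together with the visible shape, these determine p as stated.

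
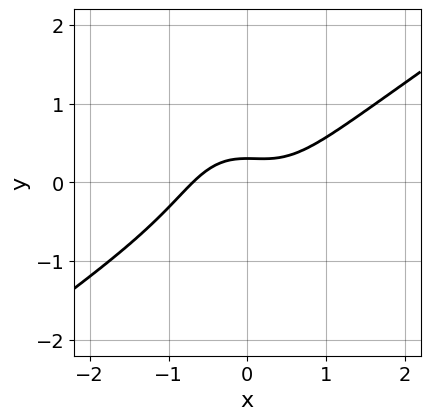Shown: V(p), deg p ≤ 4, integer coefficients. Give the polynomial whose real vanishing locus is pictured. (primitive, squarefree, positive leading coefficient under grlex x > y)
3*x^3 - 3*x^2*y - 3*y^3 - 3*y + 1

(a) Degree: a generic line meets the curve in up to 3 points, so deg p = 3.
(b) Solving for integer coefficients yields p as stated.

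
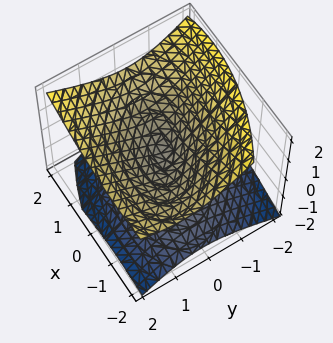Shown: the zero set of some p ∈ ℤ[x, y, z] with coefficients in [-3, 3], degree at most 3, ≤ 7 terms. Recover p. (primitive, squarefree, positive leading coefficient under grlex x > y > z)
x^2 + x*y + 2*y^2 - y*z - 3*z^2

deg p = 2. The shape is more complex than any degree-1 surface.
From the axis intercepts and sections: it meets the x-axis at x = 0 (among the integer gridlines); it crosses the z-axis at the gridline z = 0; it crosses the y-axis at the gridline y = 0.
Assembling these constraints gives the stated polynomial.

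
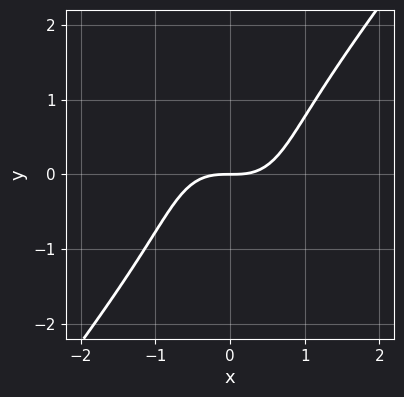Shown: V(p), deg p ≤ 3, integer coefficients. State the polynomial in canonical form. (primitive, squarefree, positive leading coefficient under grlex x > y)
1. Degree: the shape is more complex than any degree-2 curve, so deg p = 3.
2. Checking where it meets the axes: it crosses the x-axis at the gridline x = 0; it crosses the y-axis at the gridline y = 0.
3. Matching integer coefficients to the picture gives p.

2*x^3 - y^3 - 2*y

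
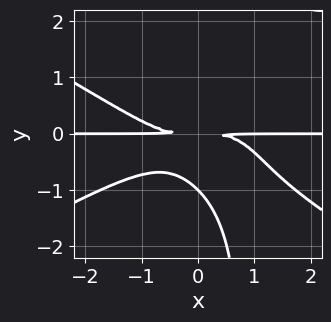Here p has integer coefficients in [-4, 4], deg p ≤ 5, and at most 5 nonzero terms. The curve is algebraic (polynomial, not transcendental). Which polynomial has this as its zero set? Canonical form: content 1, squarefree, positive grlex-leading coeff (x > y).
deg p = 4. No degree-3 curve has this shape.
From the axis intercepts and sections: one y-axis crossing is at y = -1; the visible x-axis segment lies entirely on the curve.
Matching integer coefficients to the picture gives p.

x^3*y - 3*x*y^3 + 3*y^3 + 3*y^2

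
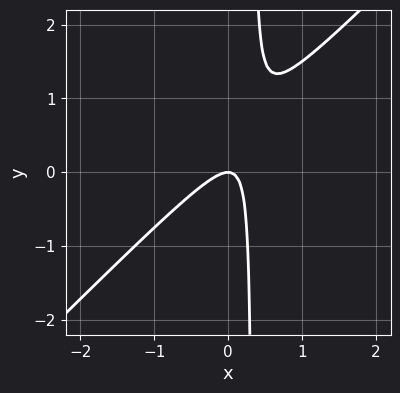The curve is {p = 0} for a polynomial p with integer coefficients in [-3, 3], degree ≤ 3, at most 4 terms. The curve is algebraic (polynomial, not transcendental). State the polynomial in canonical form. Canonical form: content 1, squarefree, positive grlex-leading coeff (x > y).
3*x^2 - 3*x*y + y

(a) Degree: the shape is more complex than any degree-1 curve, so deg p = 2.
(b) Reading off the gridlines: it crosses the x-axis at the gridline x = 0; one y-axis crossing is at y = 0.
(c) Assembling these constraints gives the stated polynomial.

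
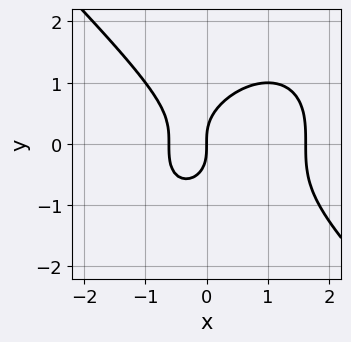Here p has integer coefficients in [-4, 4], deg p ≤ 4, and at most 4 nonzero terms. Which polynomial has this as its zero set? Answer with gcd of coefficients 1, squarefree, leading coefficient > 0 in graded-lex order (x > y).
x^3 + y^3 - x^2 - x

deg p = 3.
Checking where it meets the axes: it meets the y-axis at y = 0 (among the integer gridlines); it crosses the x-axis at the gridline x = 0.
Solving for integer coefficients yields p as stated.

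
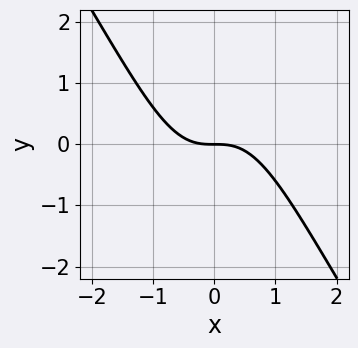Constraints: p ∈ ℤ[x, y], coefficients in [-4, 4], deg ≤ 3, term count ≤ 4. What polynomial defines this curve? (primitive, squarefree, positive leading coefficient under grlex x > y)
deg p = 3. The shape is more complex than any degree-2 curve.
From the visible intercepts: it crosses the y-axis at the gridline y = 0; it meets the x-axis at x = 0 (among the integer gridlines).
Solving for integer coefficients yields p as stated.

3*x^3 + 2*x^2*y + 3*y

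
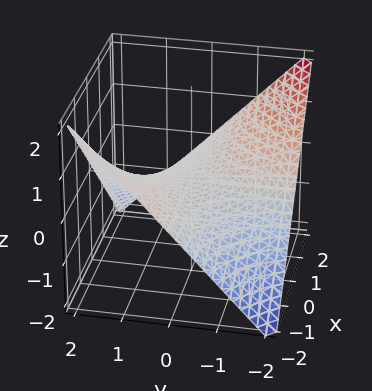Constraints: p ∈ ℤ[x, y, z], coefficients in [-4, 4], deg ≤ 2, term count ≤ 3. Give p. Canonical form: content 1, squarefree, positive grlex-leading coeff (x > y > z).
x*y + 2*z

(a) deg p = 2. A saddle surface; a quadric.
(b) From the axis intercepts and sections: it meets the z-axis at z = 0 (among the integer gridlines); every point of the x-axis in the box is on the surface; every point of the y-axis in the box is on the surface.
(c) The integer polynomial consistent with all of this is the stated p.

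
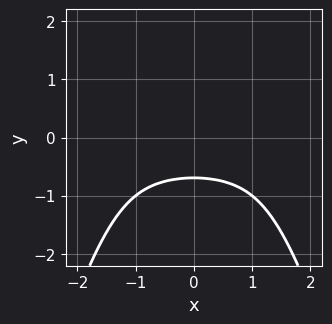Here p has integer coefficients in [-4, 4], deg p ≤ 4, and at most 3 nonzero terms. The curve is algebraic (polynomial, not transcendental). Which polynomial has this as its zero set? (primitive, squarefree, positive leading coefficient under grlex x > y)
(a) deg p = 4. The shape is more complex than any degree-3 curve.
(b) Symmetries: it's symmetric under x → −x, forcing even powers of x.
(c) From the visible intercepts: it misses every integer gridline on the x-axis.
(d) Matching integer coefficients to the picture gives p.

2*x^2*y^2 + 3*y^3 + 1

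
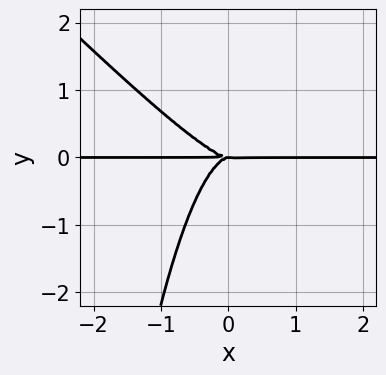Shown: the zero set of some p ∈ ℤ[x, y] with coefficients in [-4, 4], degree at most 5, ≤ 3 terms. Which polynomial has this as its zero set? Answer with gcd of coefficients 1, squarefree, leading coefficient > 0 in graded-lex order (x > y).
1. Degree: a generic line meets the curve in up to 4 points, so deg p = 4.
2. Checking where it meets the axes: one y-axis crossing is at y = 0; the visible x-axis segment lies entirely on the curve.
3. These observations pin down the coefficients.

3*x^3*y + 3*x^2*y^2 + 2*y^3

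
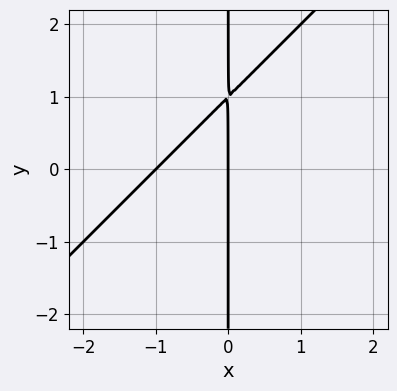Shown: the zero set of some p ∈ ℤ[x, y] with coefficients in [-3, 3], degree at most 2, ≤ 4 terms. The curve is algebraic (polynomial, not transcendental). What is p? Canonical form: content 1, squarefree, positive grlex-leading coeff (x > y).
First, deg p = 2. No degree-1 curve has this shape.
Then, against the integer gridlines: among the integer gridlines, it crosses the x-axis at x ∈ {-1, 0}; every point of the y-axis in the box is on the curve.
Finally, assembling these constraints gives the stated polynomial.

x^2 - x*y + x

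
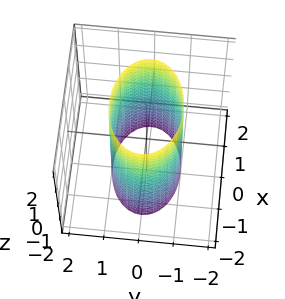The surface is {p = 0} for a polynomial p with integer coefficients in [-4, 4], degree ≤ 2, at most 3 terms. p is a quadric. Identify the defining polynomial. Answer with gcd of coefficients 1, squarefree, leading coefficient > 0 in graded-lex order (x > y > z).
x^2 + 2*y^2 - 2

(a) Degree: constant cross-section along one axis; a quadric, so deg p = 2.
(b) Symmetries: the y ↦ −y reflection is a symmetry, so y appears only in even powers; it's symmetric under z → −z, forcing even powers of z; it's symmetric under x → −x, forcing even powers of x.
(c) Against the integer gridlines: among the integer gridlines, it crosses the y-axis at y ∈ {-1, 1}; the surface avoids every integer z-axis point in the box.
(d) Solving for integer coefficients yields p as stated.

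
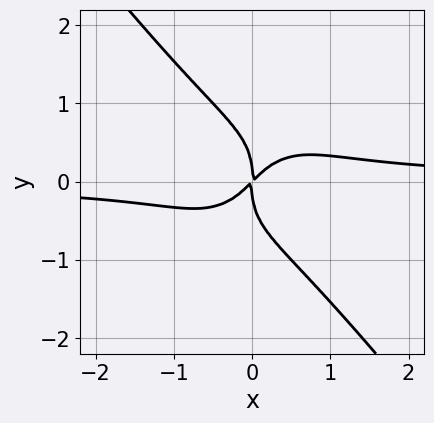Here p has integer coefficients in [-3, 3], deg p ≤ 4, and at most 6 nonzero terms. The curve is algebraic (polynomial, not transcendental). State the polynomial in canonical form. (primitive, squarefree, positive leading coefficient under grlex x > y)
2*x^3*y + y^4 - x^2 + x*y

The degree is 4 — a generic line meets the curve in up to 4 points.
Checking where it meets the axes: it meets the y-axis at y = 0 (among the integer gridlines); it crosses the x-axis at the gridline x = 0.
Putting this together gives p.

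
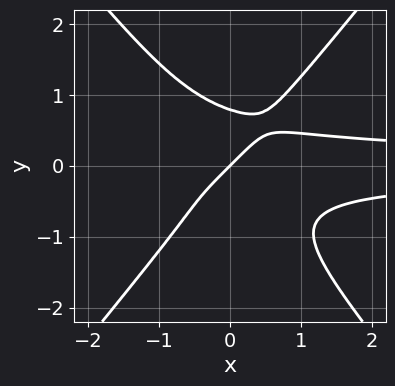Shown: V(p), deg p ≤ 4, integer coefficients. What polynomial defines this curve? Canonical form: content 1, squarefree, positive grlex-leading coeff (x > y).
3*x^2*y^2 - 2*y^4 - x + y

First, the degree is 4 — no degree-3 curve has this shape.
Next, from the visible intercepts: one y-axis crossing is at y = 0; one x-axis crossing is at x = 0.
Finally, the integer polynomial consistent with all of this is the stated p.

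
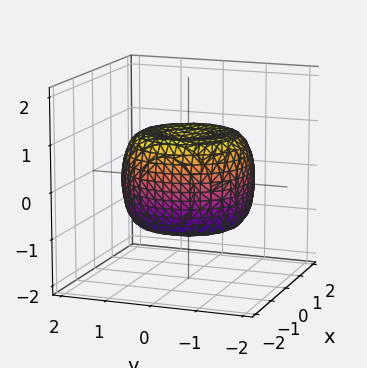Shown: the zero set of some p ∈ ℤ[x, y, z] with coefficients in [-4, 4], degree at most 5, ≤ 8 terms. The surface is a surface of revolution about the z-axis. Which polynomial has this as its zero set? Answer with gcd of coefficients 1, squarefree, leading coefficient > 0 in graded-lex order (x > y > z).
2*x^4 + 4*x^2*y^2 + 2*y^4 - 3*x^2 - 3*y^2 + 3*z^2 - 2

(a) Degree: a generic line meets the surface in up to 4 points, so deg p = 4.
(b) By symmetry, the z-axis is an axis of rotation, so x and y enter only as x² + y².
(c) Against the integer gridlines: a circular section at z = -1 has radius between 0 and 1.
(d) Matching integer coefficients to the picture gives p.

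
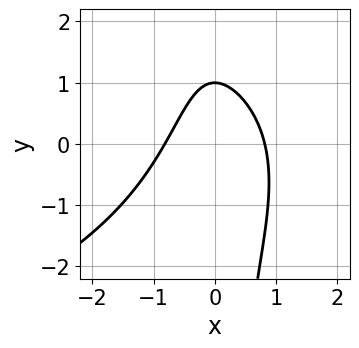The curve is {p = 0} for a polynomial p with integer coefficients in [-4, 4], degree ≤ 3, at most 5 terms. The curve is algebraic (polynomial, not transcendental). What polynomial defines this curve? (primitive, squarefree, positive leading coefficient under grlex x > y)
x*y^2 + 3*x^2 - x*y + 2*y - 2

First, the degree is 3 — no degree-2 curve has this shape.
Next, observable constraints: it crosses the y-axis at the gridline y = 1.
Finally, solving for integer coefficients yields p as stated.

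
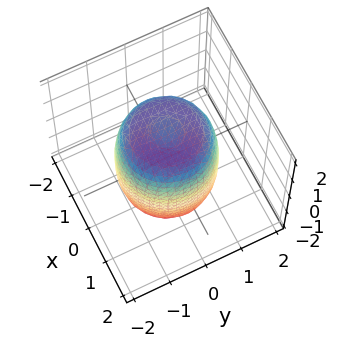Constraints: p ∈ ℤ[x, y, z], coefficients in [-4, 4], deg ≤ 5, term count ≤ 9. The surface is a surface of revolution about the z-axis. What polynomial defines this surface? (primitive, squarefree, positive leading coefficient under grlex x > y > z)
(a) Degree: the shape is more complex than any degree-3 surface, so deg p = 4.
(b) Symmetries: rotational symmetry about the z-axis ⇒ p depends on x, y only through x² + y².
(c) Observable constraints: a circular section at z = -1 has radius between 1 and 2.
(d) Fitting integer coefficients to these (and the overall shape) gives p.

2*x^4 + 4*x^2*y^2 + 2*y^4 - 2*x^2 - 2*y^2 + z^2 - 2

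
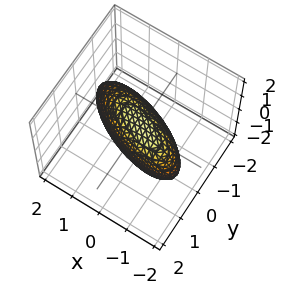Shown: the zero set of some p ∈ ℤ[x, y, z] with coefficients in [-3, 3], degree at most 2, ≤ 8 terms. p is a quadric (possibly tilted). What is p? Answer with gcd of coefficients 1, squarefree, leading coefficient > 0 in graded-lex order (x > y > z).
x^2 + 2*x*y + 3*y^2 - y*z + z^2 - 2

deg p = 2. No degree-1 surface has this shape.
Solving for integer coefficients yields p as stated.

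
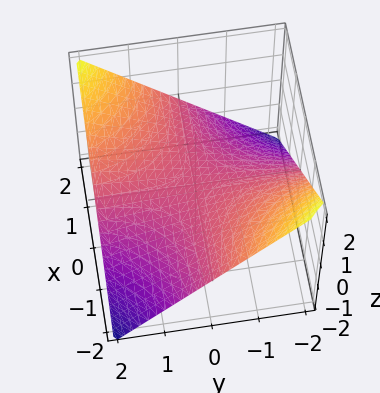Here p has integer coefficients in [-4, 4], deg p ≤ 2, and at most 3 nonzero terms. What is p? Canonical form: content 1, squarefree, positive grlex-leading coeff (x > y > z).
x*y - 2*z

(a) The degree is 2 — a saddle surface; a quadric.
(b) Observable constraints: the visible x-axis segment lies entirely on the surface; it crosses the z-axis at the gridline z = 0; every point of the y-axis in the box is on the surface.
(c) These observations pin down the coefficients.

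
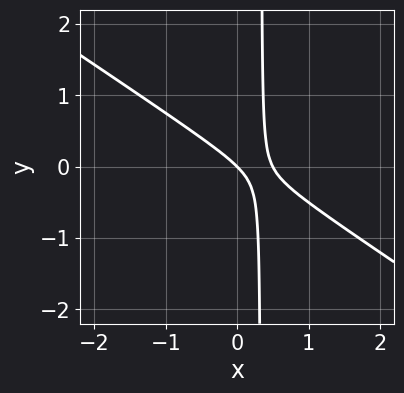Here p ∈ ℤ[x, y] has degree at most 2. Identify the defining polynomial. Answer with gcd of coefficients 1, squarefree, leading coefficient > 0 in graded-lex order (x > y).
deg p = 2.
Observable constraints: it meets the x-axis at x = 0 (among the integer gridlines); one y-axis crossing is at y = 0.
Matching integer coefficients to the picture gives p.

2*x^2 + 3*x*y - x - y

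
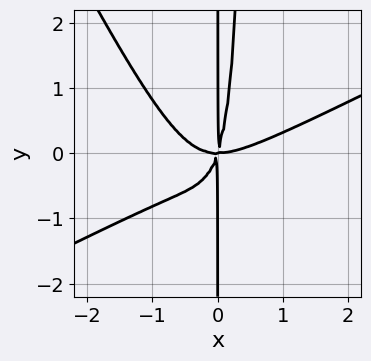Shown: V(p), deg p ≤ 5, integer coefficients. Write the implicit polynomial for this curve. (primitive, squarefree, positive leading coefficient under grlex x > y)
2*x^4 - 3*x^3*y - 2*x^2*y^2 - 3*x^2*y + x*y^2

1. Degree: a generic line meets the curve in up to 4 points, so deg p = 4.
2. Checking where it meets the axes: the visible y-axis segment lies entirely on the curve.
3. The integer polynomial consistent with all of this is the stated p.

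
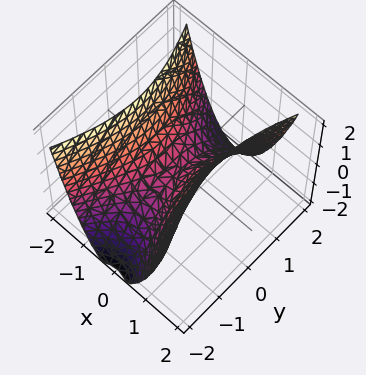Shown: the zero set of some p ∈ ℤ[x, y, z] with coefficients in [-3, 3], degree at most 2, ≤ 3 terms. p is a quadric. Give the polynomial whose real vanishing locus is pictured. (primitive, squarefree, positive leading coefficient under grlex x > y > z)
First, the degree is 2 — a hyperbolic paraboloid; a quadric.
Next, symmetries: it's symmetric under y → −y, forcing even powers of y; mirror symmetry x ↦ −x ⇒ only even powers of x.
Then, reading off the gridlines: it meets the y-axis at y = 0 (among the integer gridlines); it meets the x-axis at x = 0 (among the integer gridlines); one z-axis crossing is at z = 0.
Finally, assembling these constraints gives the stated polynomial.

3*x^2 - y^2 - 2*z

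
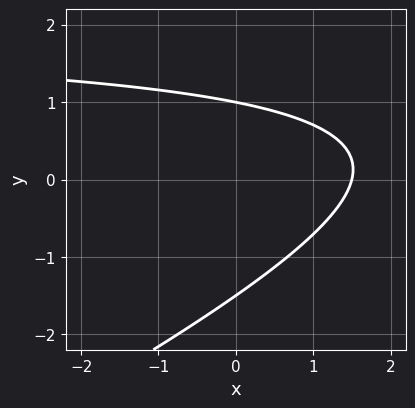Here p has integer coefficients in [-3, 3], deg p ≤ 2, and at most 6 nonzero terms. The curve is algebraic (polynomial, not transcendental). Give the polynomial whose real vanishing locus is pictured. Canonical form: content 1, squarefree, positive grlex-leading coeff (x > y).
x*y - 2*y^2 - 2*x - y + 3

1. Degree: no degree-1 curve has this shape, so deg p = 2.
2. Checking where it meets the axes: one y-axis crossing is at y = 1.
3. These observations pin down the coefficients.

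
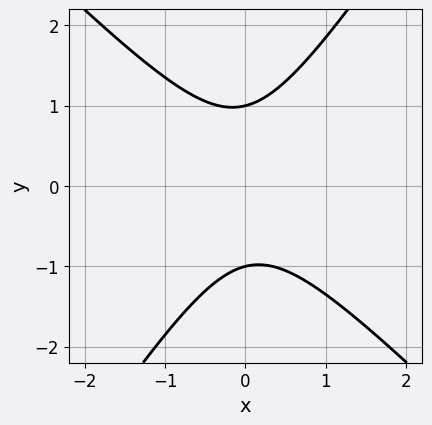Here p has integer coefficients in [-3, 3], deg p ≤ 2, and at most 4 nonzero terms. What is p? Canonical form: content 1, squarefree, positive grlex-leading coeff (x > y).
1. Degree: the shape is more complex than any degree-1 curve, so deg p = 2.
2. Reading off the gridlines: the y-axis gridline crossings are at y ∈ {-1, 1}; it misses every integer gridline on the x-axis.
3. Together with the visible shape, these determine p as stated.

3*x^2 + x*y - 2*y^2 + 2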